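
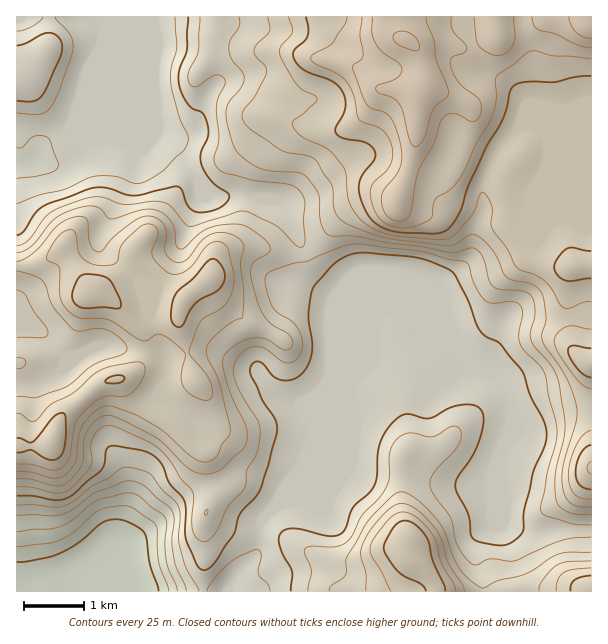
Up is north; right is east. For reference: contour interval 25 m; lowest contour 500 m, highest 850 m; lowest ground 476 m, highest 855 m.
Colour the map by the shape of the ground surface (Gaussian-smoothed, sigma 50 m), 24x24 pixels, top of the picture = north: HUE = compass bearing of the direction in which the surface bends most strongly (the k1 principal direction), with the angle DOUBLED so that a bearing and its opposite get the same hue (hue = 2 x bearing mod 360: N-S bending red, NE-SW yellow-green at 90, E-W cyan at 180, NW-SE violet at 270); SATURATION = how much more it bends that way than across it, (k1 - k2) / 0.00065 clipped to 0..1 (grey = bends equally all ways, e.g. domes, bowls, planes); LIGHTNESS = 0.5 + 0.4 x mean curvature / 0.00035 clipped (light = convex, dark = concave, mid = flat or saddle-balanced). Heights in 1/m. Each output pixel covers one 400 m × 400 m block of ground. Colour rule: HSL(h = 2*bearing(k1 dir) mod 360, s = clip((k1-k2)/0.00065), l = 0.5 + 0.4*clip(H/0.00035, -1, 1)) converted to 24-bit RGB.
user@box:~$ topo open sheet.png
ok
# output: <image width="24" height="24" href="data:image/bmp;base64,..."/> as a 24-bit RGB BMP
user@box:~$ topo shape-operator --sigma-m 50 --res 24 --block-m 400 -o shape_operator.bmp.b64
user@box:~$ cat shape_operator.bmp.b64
<image width="24" height="24" href="data:image/bmp;base64,Qk32BgAAAAAAADYAAAAoAAAAGAAAABgAAAABABgAAAAAAMAGAAATCwAAEwsAAAAAAAAAAAAAbZNZbpFic4N9foGAe3SBUR5okXM9//tsGXgnSp2IXlmLUpF0h7lphlSsmkV/qUg7jb01t/++Mxz5ORPabpvcbkbjiJ/i0+X1jZdTgZo+MoUyYYJrbWN9LRmFu3yt7euYzGWxK4p+bkSMdrC2heblSSn122DqlqTLuumxk+9vHhBKUaa6gkybS4hqUclEdY81m2tzspRvXKtPM2RLXklBHVNGKDWo/ujNXb1vTXmrK4S7dNSNgpE6FRQnWMGu2q7T1/TY6EjRXCJxSGo1XF45r3knYGMNW1UChGRE2aApZ8wlN0ZPOHBzkVGUDlA23P+d3niLRXhFMYRjjI5SgGtgNn2LIKJ1r9dl/809iB9FnlWVcFOHSFiBsmPF+C7b2WRffUh7zuCZf9O3LnHKK0qeM3qqenfKeN8Jq84ex4arQWiOaoKBf4B/YoR4OWBYws4ZwIUcmXdAaW1MZG1+X2GEOlyBpiPS9NfZbID25PPYe+nvKgvkfTS1SyposbEzs+nOe33VZ7BGSX6TWnOEfn+Afn+APUV/zINywqSIuXCka6BoR4KFZ32INWOJKD6X8/LYJzXo/NvP0TEmFREicSU2MGzLmfnPXaWLx4Nrnr3IVUiuVmeWdnaCf3+ATmyFOsR+0J6QpVLO06a6T1qYYXqDRUVpH1tWxf9hLkC16oN4/6XRMBN4S967Z+HYqVZViz0pcfpzWHWmmEKZf0+Df32Af3+AZ3CDX5daiZ5GQnNRw35rtWmoZVCKcD5/RKCbvuJEco8oG3Mm8ijR+sz/rNvwK5OPdSef1PfXedqgVCplkjJilZ9CUY5xfn+AbYOLeo56k31wZ4VqZolYl2dcgEeEXFiNizlr/aYVn5fIT2CdGHQ0LNAR/zd/8C2XJGCExP9qqhAWMiYfZCAvvfNtJoige3uAd4B9fIVxhpB/h3uNgW55f1Vef0xqai1CdS6jzv3wl3NCjTFcxoQpPD4VgnoKueI2zLAqp9Awl0l82C/hYO3/1fbrLBiSe3qAfn+AdI2Fho1zgXJ0h1SEqIBqLUG0gW/ipvviXsYzhVV/jSd13pp1QnnDjfrMNyuc8JKYoURqaaVXVuioNLSzwUonUTV8e3yAf3+Ad4h1gnd5fn6AbkSFyKRWIldDXXQ+49tEg4ZTWzw6OYm5wdvdtcfhaEmzX1eCNcvb+Yncp9SWRNCaUSxhqH9XjmRHWoF6f4B/f4B/gH9/f2B5dj19y3+AtjdfGlgy2uRIen9DqIP/O9e6P/RTqinF3hRgW9B4AKLF60q79erWgSBkejVdRqqswXpvMWkwanAyc2YhX0gUUjALEIgXi2JV04ezeKvpjaPapp7oOhJf+8Hcw+R/DiJL2pTi+MmfAV5dDLbO+NPZrGDqiJPZWC+y3T6E0zR7exAsmTsAaK4ERv5/CP/MK3iWddaBa4x0S6JhgpVNGmR2YNiQ/M/kEkLkFsfK9eDWzx7zBXFfvnMjz2tek0hwdi2IsGCv2GHSmzD/2db1xe7/sLLuUlPUFn+8o619fYCAdYdrg3VrRqiTJ5U0oKA33Xd3MIRtnGYr6jpDXCROX2ANmYIIZE4YTEssVn1IiVWoZJXU4PHS2FxfakeY0LljGSluna92coCBf4B/f4B/folCd3g/RYAooJcuknBHRWU/toNTqAyrxp2hoWKupIC7SJ2yVZeTR6FsMMNSkzpD/6VwMl526aqXDE1xsoZ/YpCEfn+Af4B/gJdnaotsbo9yc4hijXFbT3ptkmtbN1yZzlZ+rIZ7mHSJrl6bTX2pe7BeU3VCKTBB/+m2Ko6b0XRPH6yDOJmArnSed3aBf4B/k4c2NLM/a4GDgIB/gIB/d3iAhS9/MZhAtVFtwZuXfYGzd6y7X4O+uVvYx1aILnKD8PivlzSQj1g32tKQHnaDh35ogH+Af4B/m8i2XrqHQG+Df4B/f4B/b2mCjhqcfu43Hs20tHuSqnZ/lXhqcGlFNSAs4qmDWKDRzdp53FvaYtz11Y+zTDSMcHBIiI9Tb31bwJetwplzKFx1fn+Af4B/V1eEHi/O9dTSHWRrY4swkYNDtB0twSo6K83mbuyhnjk8uZZEqeuVYCBEllovojNAXXeYlIhseGZfqmHO7dXWJTC1Y3iFf4B/bnSBHk1k3ZFMY1LEfYvDWmTNjK7ol4vpTVW+oChYu2hZfOuLyCdYbEixzjm+gtmHRz1+l1hrrUY3Umwj+9Mlkyd5dGeGf3+AbmeDNDuHrKVus8FvTHJZgGlHeXAzrcBGSVB9uUi5gN1wys9PlURWWkl7Xk++3rlVjzPEWk/GtbDc"/>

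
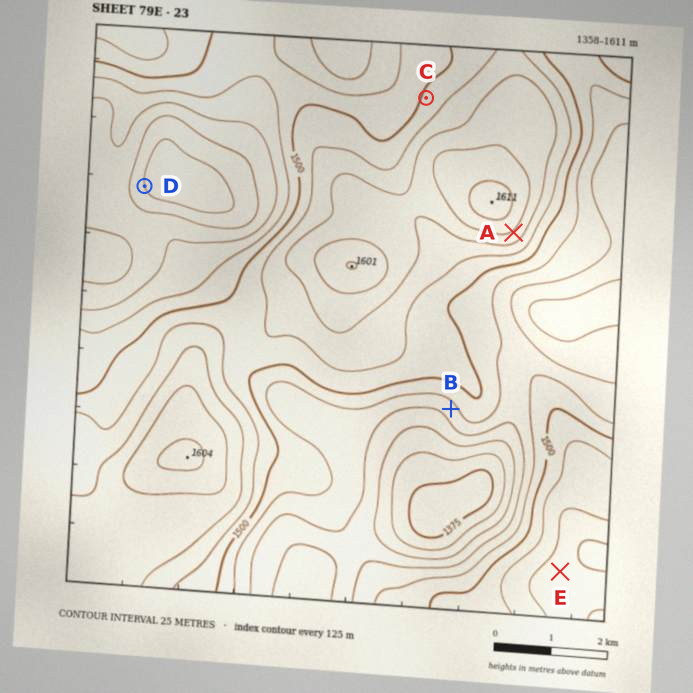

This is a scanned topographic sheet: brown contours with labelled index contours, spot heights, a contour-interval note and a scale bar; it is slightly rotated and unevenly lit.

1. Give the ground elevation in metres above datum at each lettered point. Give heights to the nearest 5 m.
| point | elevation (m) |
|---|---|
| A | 1570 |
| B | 1465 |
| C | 1505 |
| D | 1400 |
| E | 1565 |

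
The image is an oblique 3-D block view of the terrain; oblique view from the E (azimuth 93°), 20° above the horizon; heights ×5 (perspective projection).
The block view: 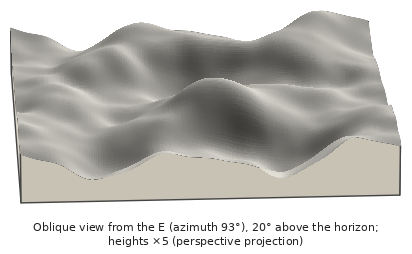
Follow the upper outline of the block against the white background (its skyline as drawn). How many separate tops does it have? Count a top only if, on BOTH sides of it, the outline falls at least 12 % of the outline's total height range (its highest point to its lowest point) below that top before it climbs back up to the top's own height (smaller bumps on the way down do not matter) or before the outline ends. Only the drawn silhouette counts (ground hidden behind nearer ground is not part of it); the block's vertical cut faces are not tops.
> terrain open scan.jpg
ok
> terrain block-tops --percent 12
2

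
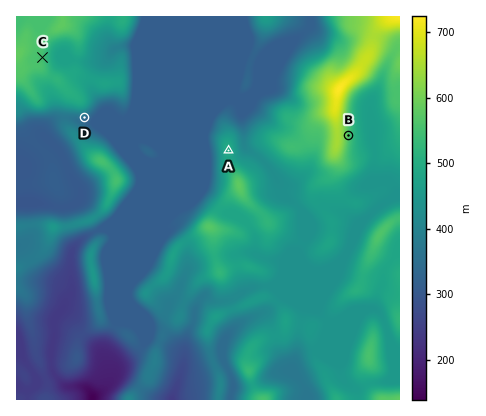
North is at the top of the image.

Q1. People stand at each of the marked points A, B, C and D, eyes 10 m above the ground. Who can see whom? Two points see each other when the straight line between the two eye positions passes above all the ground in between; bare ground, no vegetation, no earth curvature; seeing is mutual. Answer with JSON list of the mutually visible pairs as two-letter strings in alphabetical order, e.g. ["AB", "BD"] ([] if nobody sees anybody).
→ ["AC", "AD"]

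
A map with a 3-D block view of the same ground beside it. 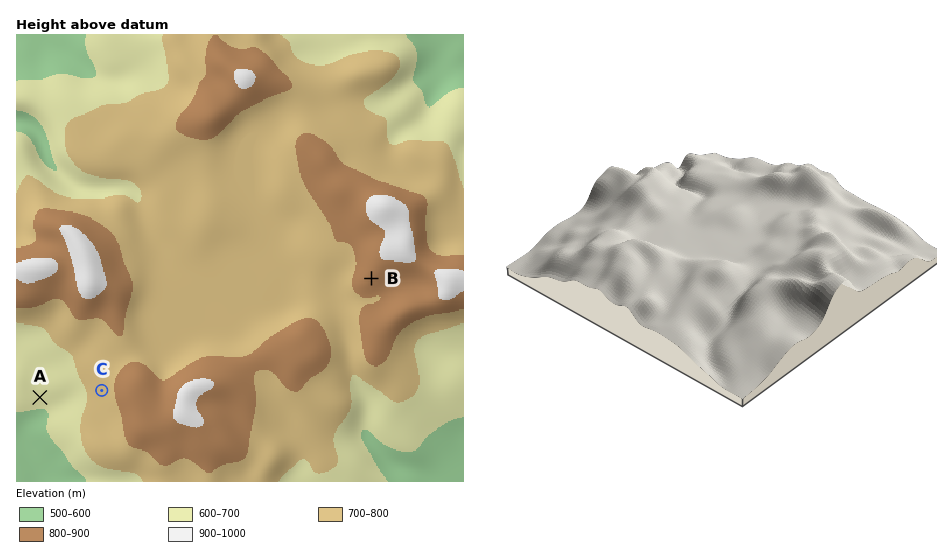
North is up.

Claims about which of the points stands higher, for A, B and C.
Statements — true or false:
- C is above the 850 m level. false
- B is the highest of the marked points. true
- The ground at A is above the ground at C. false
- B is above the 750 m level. true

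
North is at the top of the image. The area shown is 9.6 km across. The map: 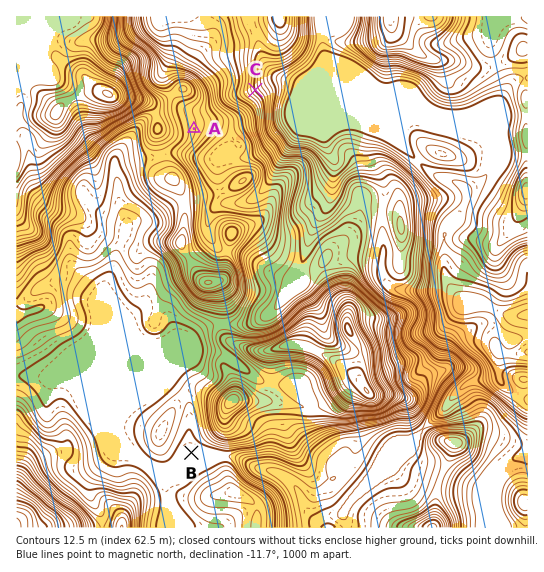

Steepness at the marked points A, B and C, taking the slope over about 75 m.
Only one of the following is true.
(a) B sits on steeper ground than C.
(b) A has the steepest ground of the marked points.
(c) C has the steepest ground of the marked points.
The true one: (c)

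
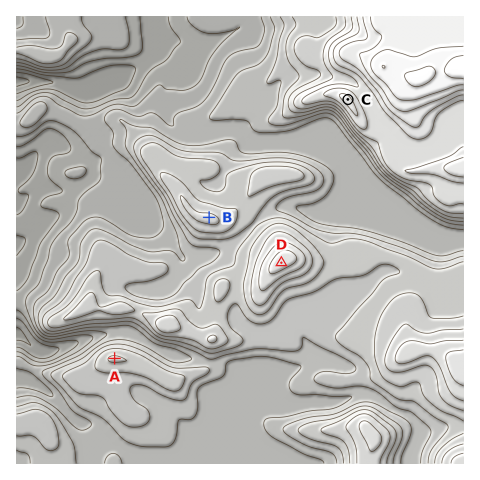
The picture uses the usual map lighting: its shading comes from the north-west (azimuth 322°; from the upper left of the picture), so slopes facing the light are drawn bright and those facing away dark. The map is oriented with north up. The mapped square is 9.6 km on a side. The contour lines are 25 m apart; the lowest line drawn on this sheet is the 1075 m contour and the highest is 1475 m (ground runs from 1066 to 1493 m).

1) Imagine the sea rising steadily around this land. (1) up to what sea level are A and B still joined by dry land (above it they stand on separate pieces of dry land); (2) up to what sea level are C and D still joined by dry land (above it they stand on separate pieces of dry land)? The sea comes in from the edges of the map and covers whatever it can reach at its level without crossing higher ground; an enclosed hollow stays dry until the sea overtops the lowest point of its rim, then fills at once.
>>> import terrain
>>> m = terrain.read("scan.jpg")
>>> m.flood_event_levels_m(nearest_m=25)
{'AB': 1250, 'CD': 1225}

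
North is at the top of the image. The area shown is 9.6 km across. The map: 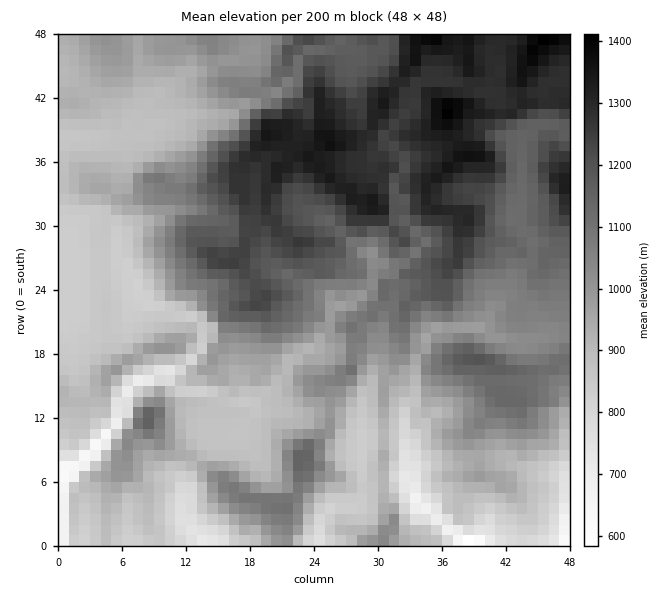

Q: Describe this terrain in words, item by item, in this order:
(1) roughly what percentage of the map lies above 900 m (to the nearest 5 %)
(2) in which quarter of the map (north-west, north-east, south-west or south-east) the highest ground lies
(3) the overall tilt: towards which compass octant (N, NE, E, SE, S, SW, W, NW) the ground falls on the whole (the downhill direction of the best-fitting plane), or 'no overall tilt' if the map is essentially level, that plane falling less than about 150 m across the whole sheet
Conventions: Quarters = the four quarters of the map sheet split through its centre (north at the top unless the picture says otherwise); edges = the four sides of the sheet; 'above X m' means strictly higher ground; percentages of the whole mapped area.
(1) Roughly 75 % of the ground is higher than 900 m.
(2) The highest ground is in the north-east quarter.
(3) Overall the map slopes down towards the south-west.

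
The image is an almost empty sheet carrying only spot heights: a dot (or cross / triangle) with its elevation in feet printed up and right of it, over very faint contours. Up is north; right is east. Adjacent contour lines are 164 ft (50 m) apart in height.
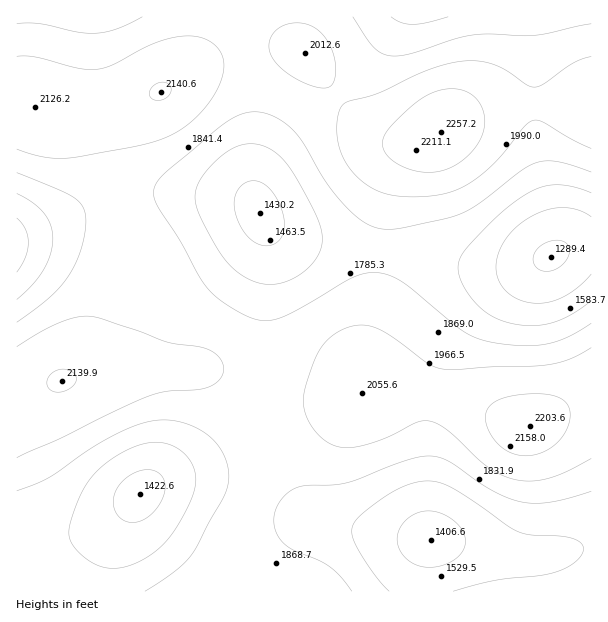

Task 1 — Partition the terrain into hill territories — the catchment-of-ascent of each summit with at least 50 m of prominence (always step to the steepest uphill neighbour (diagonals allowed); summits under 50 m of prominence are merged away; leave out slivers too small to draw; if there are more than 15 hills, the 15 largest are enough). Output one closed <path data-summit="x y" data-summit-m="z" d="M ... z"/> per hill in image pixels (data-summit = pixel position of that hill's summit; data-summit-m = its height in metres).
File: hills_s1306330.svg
<path data-summit="441 132" data-summit-m="688" d="M204 482l-45 2-15 6-24 24-24 15-25 7-54 8-1 47 576 0-1-44-48 9-24 0-63-14-63-6-85-16-66-28z"/><path data-summit="530 426" data-summit-m="672" d="M264 222l4 20 0 34-3 21-1 60-6 32-8 21-8 13-20 21-19 13-44 23-9 7 17-5 48 2 39 12 37 18 23 8 79 14 72 8 54 12 24 0 49-10-1-300-21 1-28 13-20 5-45 1-49-12-81-7-50-7-21-8z"/><path data-summit="62 381" data-summit-m="652" d="M176 193l-41 0-24 5-55 24-40 14 1 308 61-9 27-11 15-10 26-26 57-31 19-13 20-21 8-13 12-41 3-72 3-21 0-34-8-29-6-8-15-6z"/><path data-summit="161 92" data-summit-m="652" d="M239 16l-222 0-1 218 4 1 21-7 57-26 37-9 41 0 55 5 14 2 12 8-5-29 2-74z"/>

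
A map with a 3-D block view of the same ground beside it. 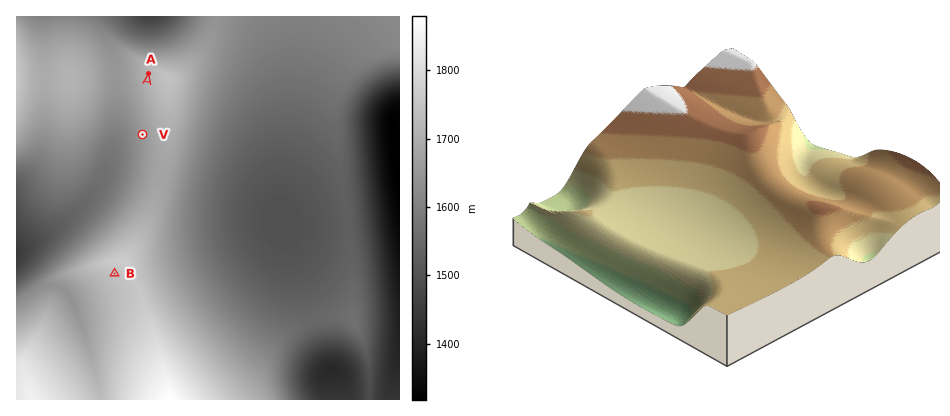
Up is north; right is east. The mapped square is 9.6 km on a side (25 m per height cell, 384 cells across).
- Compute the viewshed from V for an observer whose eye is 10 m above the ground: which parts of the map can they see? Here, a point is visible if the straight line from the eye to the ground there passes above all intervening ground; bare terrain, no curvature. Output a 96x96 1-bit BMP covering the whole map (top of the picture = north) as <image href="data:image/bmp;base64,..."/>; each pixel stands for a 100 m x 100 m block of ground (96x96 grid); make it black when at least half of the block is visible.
<image width="96" height="96" href="data:image/bmp;base64,Qk2+BAAAAAAAAD4AAAAoAAAAYAAAAGAAAAABAAEAAAAAAIAEAAATCwAAEwsAAAIAAAAAAAAA////AAAAAAAPAAAB///4AAAAAAAPAAAD///wAAAAAAAfAAAD///gAAAAAAAfAAAB///gAAAAAAAfAAAB///AAAAAAAA/AAAB///AAAAAAAA/AAAB//+AAAAAAAA/AAAB//8AAAAAAAA/AAAB//8AAAAAAAD/AAAB//4AAAAAAAD/AAAB//wAAAAAAAD/AAAB//wAAAAAAAD/AAAB//gAAAAAAAD/AAAB//AAAAAAAAD/AAAB/+AAAAAAAAD/AAAA/+AAAAAAAAD/AAAA/8AAAAAAAAD/AAAA/4AAAAAAAAD/gAAA/wAAAAAAAAD/gAAA/gAAAAAAAAD/gAAA/gAAAAAAAAD/gAAA/AAAAAAAAAD/gAAA+AAAAAAAAAD/gAAA8AAAAAAAAAD/AAAAwAAAAAAAAAD/AAAAgAAAAAAAAAD+AAAAAAAAAAAAAAD+AAAAAAAAAAAAAAD8AAAAAAAAAAAAAAD+AAAAAAAAAAAAAAD/gAAAAAAAAAAAAAD/8AAAAAAAAAAAAAD//gAAAAAAAAAAAAD//8AAAAAAAAAAAAB///wAAAAAAAAAAAA////4AAAAAAAAAAAP///8AAAAAAAAAAAH///+AAAAAAAAAAAD///+AAAAAAAAAAAB////AAAAAAAAAAAA////AAAAAAAAAAAAf///gAAAAAAAAAAAP///gAAAAAAAAAAAP///wAAAAAAAAAAAH///wAAAAAAAAAAAD///wAAAAAAAAAAAD///wAAAAAAAAAAAD///4AAAAAAAAAAAD///4AAAAAAAAAAAD///4AAAAAAAAAAAD///4AAAAAAAAAAAD///4AAAAAAAAAAAD///8AAAAAAAAAAAD///8AAAAAAAAAAAD///8AAAAAAAAAAAD///8AAAAAAAAAAAD///8AAAAAAAAAAAD///8AAAAAAAAAAAD///8AAAAAAAAAAAD///8AAAAAAAAAAAD///8AAAAAAAAACAD///8AAAAAAAAADAD///8AAAAAAAAADgD///8AAAAAAAAADgD///8AAAAAAAAADgD///8AAAAAAAAADwD///8AAAAAAAAADwD///8AAAAAAAAADwB///8AAAAAAAAADwB///8AAAAAAAAADwB///8AAAAAAAAADwB///8AAAAAAAAADwB///8AAAAAAAAADwB///8AAAAAAAAADwB///8AAAAAAAAADwA///8AAAAAAAAADgA///4AAAAAAAAADgA///4AAAAAAAAADgA///4AAAAAAAAADgAf/wAAAAAAAAAADAAf/gAAAAAAAAAADAAP/AAAAAAAAAAADAAP+AAAAAAAAAAACAAH8AAAAAAAAAAACAAD4AAAAAAAAAAACAABwAAAAAAAAAAAAAAAAAAAAAAAAAAAAAAAAAAAAAAAAAAAAAAAAAAAAAAAAAAAAAAAAAAAAAAAAAAAAAAAAAAAAAAAAAAAAAAAAAAAAAAAAAAAAAAAAAAAAAAAAAAAAAAAAAAAAAAAAAAAAAAAAAAAAAAAAAAAAAAAAAAAAAAAAAAAA="/>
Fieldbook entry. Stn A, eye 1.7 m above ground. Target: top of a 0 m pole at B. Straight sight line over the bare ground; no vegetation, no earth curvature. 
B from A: no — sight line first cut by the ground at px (119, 250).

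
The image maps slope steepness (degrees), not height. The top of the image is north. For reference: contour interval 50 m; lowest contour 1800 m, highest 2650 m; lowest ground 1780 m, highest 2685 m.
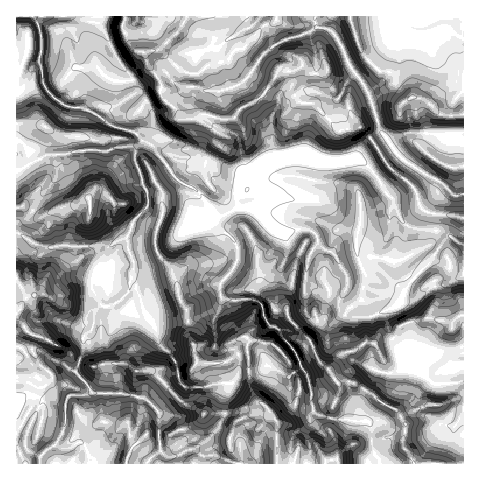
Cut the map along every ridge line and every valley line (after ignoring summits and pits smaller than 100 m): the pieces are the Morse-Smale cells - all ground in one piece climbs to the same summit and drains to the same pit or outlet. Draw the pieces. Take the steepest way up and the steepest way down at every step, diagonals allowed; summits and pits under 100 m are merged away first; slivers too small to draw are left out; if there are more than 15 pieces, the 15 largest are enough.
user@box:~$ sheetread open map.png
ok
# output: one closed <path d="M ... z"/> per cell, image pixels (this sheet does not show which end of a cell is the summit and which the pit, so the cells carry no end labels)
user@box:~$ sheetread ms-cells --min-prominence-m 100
<path d="M75 16l-59 1 0 154 31-16 37-5 24 1 10-4 19-1 4-4-6 11 0 8 13 33 0 12-14 15-6 15-18 10-6 11-2 10-8 23 7 16-6 6-3 17-8 8 0 13-8 20 16 22-7 3-15 0-3 3-4 35-7 12-16 11 0 7 339 1-7-19 0-17-5-7-31-1-15-4-7-5-6-35-7-9-4-12-17-25 10-1 16-19 2 5 5 4 7-2 3-4 0-19-18-15 4-22 9-13 18 12 11 21 0 9-8 14 0 8 4 6 8 3 23-1 19-8 9-8 15-2 16-11 13-3 15-7 3-3 0-29-20-13-25-2-12-4-6-6-8-21-7-6-12-20-11-11-9-4-27 4-27-10-7 0-27 6-3 8-21 13-5 9-22-6-15 11-10-7-9-3-9-9-18-28-10-5 7-7 3-11-1-11-10-15-5-4-4 1-2-16-14-18-16-32-4-5z"/><path d="M276 16l-200 1 22 6 4 5 16 32 14 18 2 16 7 1 12 17 1 11-3 11-7 7 10 5 18 28 9 9 9 3 10 7 15-11 22 6 5-9 21-13 3-8 27-6 7 0 27 10 27-4 9 4 11 11 12 20 7 6 8 21 6 6 12 4 21 1 23 14 1-27-9-2-21-2-11-4-5-7-3-14-27-23-20-32-9-8-8-11-4-13-7-4-10-11-4-7 0-7-15-1-8-6-4-8-16-6-7-6-3-10z"/><path d="M319 244l-10 13-4 22 18 15 0 19-3 4-7 2-5-4-2-5-16 19-10 1 17 25 4 12 7 9 6 35 7 5 15 4 31 1 5 7 1 21 8 15 82 0 1-51-9 13-14-2-15-10-8-16 3-6 10-10-9-10-4-10-7 2-8-8-13-21-5-24-15 6-19 0-11-6-1-11 7-10 1-13-11-21z"/><path d="M18 233l-2 1 0 229 24 1 0-8 16-11 7-12 4-35 3-3 15 0 7-3-16-22 8-20 0-13 8-8 3-17 6-6-7-16 14-42-6-3-57 2-13-5z"/><path d="M139 144l-21 3-10 4-24-1-37 5-30 16-1 61 16 10 13 5 36 0 18-2 10 2 10-7 6-1 9-18 14-15 0-12-13-33 0-8z"/><path d="M463 16l-112 1 8 30 6 9 14 15 11 1 5 10 19 17 2 14 10 14 0 10-4 6 0 5 17 14 14 6 11-2z"/><path d="M315 16l-38 0-4 10 0 10 3 10 7 6 16 6 4 8 8 6 15 1 0 7 4 7 10 11 7 4 4 13 8 11 9 8 20 32 27 23 3 14 5 7 11 4 29 4 0-24-10 0-13-12-33-19-14-15-14-21-12-37-16-22-12-27-11-12-11-2z"/><path d="M463 275l-17 9-18 5-11 9-15 2-5 5-11 7 2 17 15 27 8 8 7-2 4 10 10 10 7 3 25-4z"/><path d="M350 16l-34 0-1 5 3 7 10 1 11 12 12 27 11 14 8 13 11 37 15 21 11 10 33 19 13 12 10 0 1-27-16-1-16-9-10-9 0-5 4-6 0-10-10-14-2-14-19-17-5-10-11-1-14-15-6-9z"/><path d="M178 374l-9 0-7 4-18 19 16 16 1 39 8 5 9-1 9-6 12-4 15-13 11-17 0-14 5-14-1-4-13 0-9 3-22 0-4-4z"/><path d="M463 381l-24 4-8-3-10 10-3 6 8 16 15 10 14 2 9-14z"/>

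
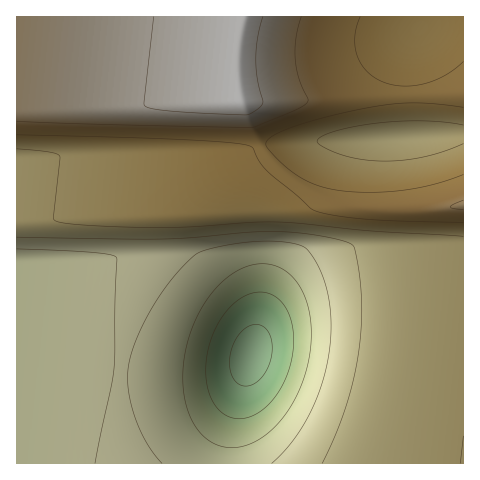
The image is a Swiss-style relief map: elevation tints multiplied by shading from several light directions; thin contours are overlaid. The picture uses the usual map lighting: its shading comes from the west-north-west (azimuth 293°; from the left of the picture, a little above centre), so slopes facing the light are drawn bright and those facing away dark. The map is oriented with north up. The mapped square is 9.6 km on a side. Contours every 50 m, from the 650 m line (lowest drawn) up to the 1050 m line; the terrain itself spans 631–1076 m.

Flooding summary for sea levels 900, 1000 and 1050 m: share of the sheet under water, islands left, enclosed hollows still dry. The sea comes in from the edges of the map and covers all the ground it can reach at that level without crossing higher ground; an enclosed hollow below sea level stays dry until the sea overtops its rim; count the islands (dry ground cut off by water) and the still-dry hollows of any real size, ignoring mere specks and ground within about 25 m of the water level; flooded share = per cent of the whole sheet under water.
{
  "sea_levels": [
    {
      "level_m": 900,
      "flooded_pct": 57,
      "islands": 0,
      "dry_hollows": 0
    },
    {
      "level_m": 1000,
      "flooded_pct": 85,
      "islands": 0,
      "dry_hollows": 0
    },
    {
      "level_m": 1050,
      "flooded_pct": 95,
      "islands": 0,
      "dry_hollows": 0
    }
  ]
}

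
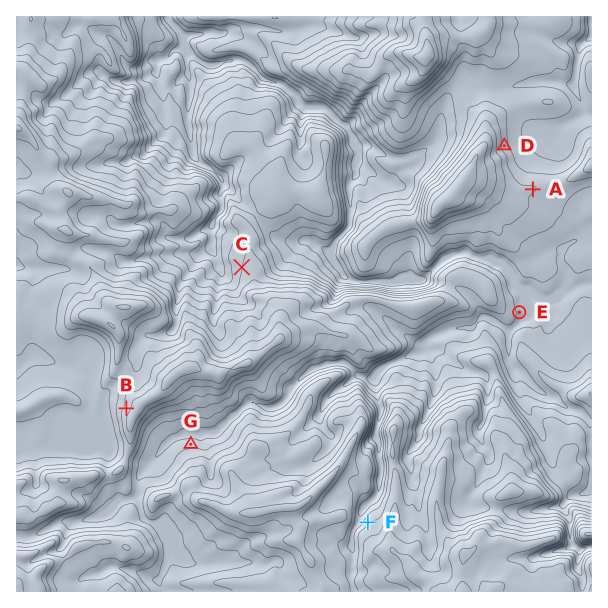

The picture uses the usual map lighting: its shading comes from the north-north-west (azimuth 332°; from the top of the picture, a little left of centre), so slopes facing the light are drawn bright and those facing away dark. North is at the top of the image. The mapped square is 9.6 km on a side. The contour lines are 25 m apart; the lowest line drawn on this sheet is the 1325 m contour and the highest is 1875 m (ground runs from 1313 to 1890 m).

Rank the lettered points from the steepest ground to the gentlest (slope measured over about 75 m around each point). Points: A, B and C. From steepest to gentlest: B C A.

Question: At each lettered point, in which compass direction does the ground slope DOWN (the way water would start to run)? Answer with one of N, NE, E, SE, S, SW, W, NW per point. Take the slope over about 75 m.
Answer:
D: E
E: E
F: NW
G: N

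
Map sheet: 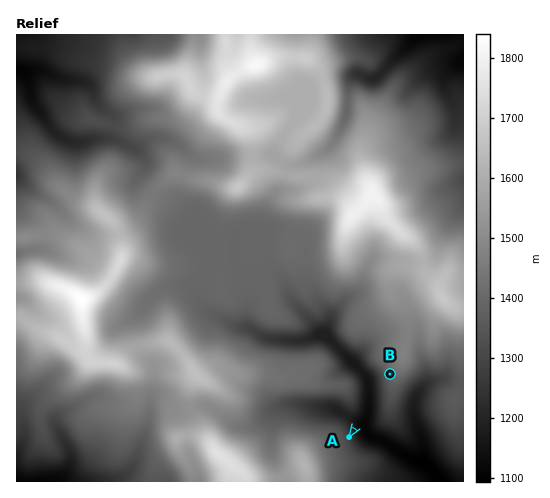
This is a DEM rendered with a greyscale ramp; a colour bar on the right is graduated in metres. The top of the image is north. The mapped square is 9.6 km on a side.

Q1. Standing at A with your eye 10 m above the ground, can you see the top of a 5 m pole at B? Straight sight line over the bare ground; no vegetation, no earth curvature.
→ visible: true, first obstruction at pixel None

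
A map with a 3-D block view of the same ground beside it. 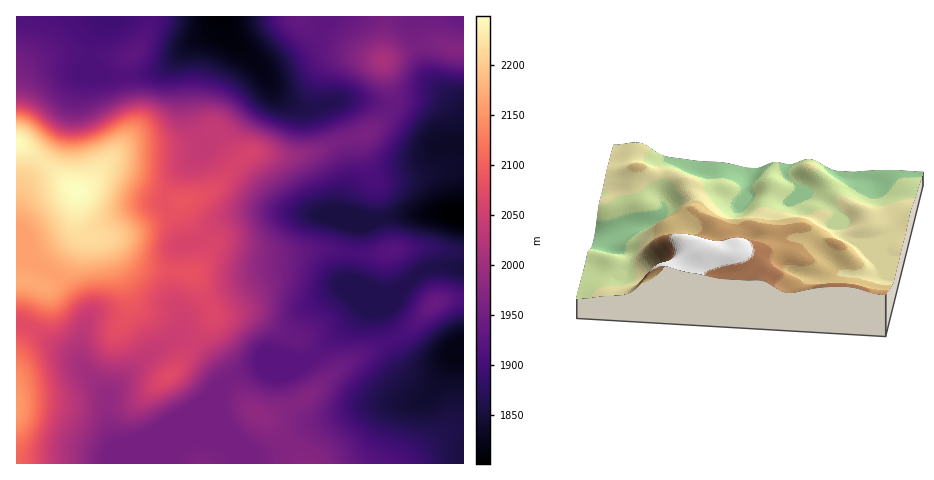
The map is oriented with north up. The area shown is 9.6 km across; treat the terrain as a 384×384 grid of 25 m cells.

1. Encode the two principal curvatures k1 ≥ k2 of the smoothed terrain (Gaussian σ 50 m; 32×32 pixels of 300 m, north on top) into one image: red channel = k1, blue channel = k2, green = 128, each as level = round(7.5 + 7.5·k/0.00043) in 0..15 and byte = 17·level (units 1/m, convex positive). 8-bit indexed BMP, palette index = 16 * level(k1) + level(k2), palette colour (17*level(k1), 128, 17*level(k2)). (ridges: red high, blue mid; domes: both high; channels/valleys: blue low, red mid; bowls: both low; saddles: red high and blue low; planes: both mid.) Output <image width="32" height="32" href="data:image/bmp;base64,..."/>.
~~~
<image width="32" height="32" href="data:image/bmp;base64,Qk02CAAAAAAAADYEAAAoAAAAIAAAACAAAAABAAgAAAAAAAAEAAATCwAAEwsAAAABAAAAAAAAAIAAABGAAAAigAAAM4AAAESAAABVgAAAZoAAAHeAAACIgAAAmYAAAKqAAAC7gAAAzIAAAN2AAADugAAA/4AAAACAEQARgBEAIoARADOAEQBEgBEAVYARAGaAEQB3gBEAiIARAJmAEQCqgBEAu4ARAMyAEQDdgBEA7oARAP+AEQAAgCIAEYAiACKAIgAzgCIARIAiAFWAIgBmgCIAd4AiAIiAIgCZgCIAqoAiALuAIgDMgCIA3YAiAO6AIgD/gCIAAIAzABGAMwAigDMAM4AzAESAMwBVgDMAZoAzAHeAMwCIgDMAmYAzAKqAMwC7gDMAzIAzAN2AMwDugDMA/4AzAACARAARgEQAIoBEADOARABEgEQAVYBEAGaARAB3gEQAiIBEAJmARACqgEQAu4BEAMyARADdgEQA7oBEAP+ARAAAgFUAEYBVACKAVQAzgFUARIBVAFWAVQBmgFUAd4BVAIiAVQCZgFUAqoBVALuAVQDMgFUA3YBVAO6AVQD/gFUAAIBmABGAZgAigGYAM4BmAESAZgBVgGYAZoBmAHeAZgCIgGYAmYBmAKqAZgC7gGYAzIBmAN2AZgDugGYA/4BmAACAdwARgHcAIoB3ADOAdwBEgHcAVYB3AGaAdwB3gHcAiIB3AJmAdwCqgHcAu4B3AMyAdwDdgHcA7oB3AP+AdwAAgIgAEYCIACKAiAAzgIgARICIAFWAiABmgIgAd4CIAIiAiACZgIgAqoCIALuAiADMgIgA3YCIAO6AiAD/gIgAAICZABGAmQAigJkAM4CZAESAmQBVgJkAZoCZAHeAmQCIgJkAmYCZAKqAmQC7gJkAzICZAN2AmQDugJkA/4CZAACAqgARgKoAIoCqADOAqgBEgKoAVYCqAGaAqgB3gKoAiICqAJmAqgCqgKoAu4CqAMyAqgDdgKoA7oCqAP+AqgAAgLsAEYC7ACKAuwAzgLsARIC7AFWAuwBmgLsAd4C7AIiAuwCZgLsAqoC7ALuAuwDMgLsA3YC7AO6AuwD/gLsAAIDMABGAzAAigMwAM4DMAESAzABVgMwAZoDMAHeAzACIgMwAmYDMAKqAzAC7gMwAzIDMAN2AzADugMwA/4DMAACA3QARgN0AIoDdADOA3QBEgN0AVYDdAGaA3QB3gN0AiIDdAJmA3QCqgN0Au4DdAMyA3QDdgN0A7oDdAP+A3QAAgO4AEYDuACKA7gAzgO4ARIDuAFWA7gBmgO4Ad4DuAIiA7gCZgO4AqoDuALuA7gDMgO4A3YDuAO6A7gD/gO4AAID/ABGA/wAigP8AM4D/AESA/wBVgP8AZoD/AHeA/wCIgP8AmYD/AKqA/wC7gP8AzID/AN2A/wDugP8A/4D/AMWVZXaGZXR3d3eHhpiYl4Z3doaHl5iZmJaWqKiYl3Z21ZVkdoZ2ZHWFh4eHhoaGh4SGlpeXmJiYl5aHh5eWhofol3R2h4aElZOAhXeHh4eEl6inhoaVloeHhneHh5eXiOqolJaYlqPG56WAcId3hpW5yaiXlpWUdHV1dXZ2dpeY6aiVlpiFc5Xn97aBgISGpsm3tsbYyJZkZHV1dXV1h5jYqJWFhoRkY5b5+uqkgHSltoVzlcf414Z1dXaHh4WGmNmohXVzk5WEkqbp+uhzcaKkYXRycbb356eGdYaWloaH2KeEZGKUuKeTkpXH9sWFo4Nid4WEkqbY6MeWhZSDZHXHo5N1gpXKqYZ0g4W21rinZFCCt7iVg4W319bXtoNhdJKgs6WBlMrIl4eWhYa32cmmpMO1qKiGhIWGtvb3tmNRUJLltGBhlbeop5eGdpi6yejYpYOFmKiXdHNylPb4t4NzyPvIUkCBtKaGdnV2treYqLiWZXSEhoR1d3Zwt/v78/X42vbElKW2pnZldpfGpoZ2lqaXh4RjdXeEg4Gg2erVp5aFtManp6eWprXGybmXhXV2h5eXhWNhcYW3k4CQoHCGhYSVp5iYp6Wkk5Wot7aWdXaHl6emtcbW2Mq4lYKDlXeElqm5yMnLuZVRU3SWyKmmpbfH1/f39/X3+vr39/f2dXSHuKeWuNrq15J1hZW4uqelpqaVlqWBYIK2t6WmpoRkdoentpSjtZakopaYhZS1hXNyYWBgcXV1gLCQcHBwcYSWmKi5qKWSYVJ0qLmnppSDcnJiY2NycpOntoR0dGSElYaYubm5uJZ1g6O2t9fot4aGhnd2doWVp8vKt6aXlodldbfIqLfHuKilk3NlhsfmtoaHl4eGhnSVtqiXpqanp4XF9ebW1+jZqYZ0ZGR1hsfnyMfn6LeWhpa0lHR1hoeX+Pbz8vT2+PrJhpSVhnaGl+n79/X29/a2uLiWdGNldof++LJgYqT3+fi4tKOll6fl9vnXk4O19/f4+riGc2R2hv3GUBAwUIT5+/rEorbZ+/jEY3BwYGCDpsf45seFc4aH8LBwUmNwkLP5+NOzt9jqx3NAYIGTgnBggbLE2LeklYegoXRldXRxkLChgoWWpaS0g2FihLWlY0BgoMLEl4V0dJSVdWV0dHORoIBhdJaVlZWTcmKFt7ellZa497RTUXGSmJeGdnaHhqe3pIBxlaaFhINyY3WnqMbW5/v/2JKCptqYl5eXl5amuNnZhWBzlYR0g3J0lranprfGyevV0+X4+YaGh4eHdnZ2p+e2dHJ1doWDlJfIx5aVloaVtYSFp7iXdoaGh4d3dnWGx9nHpJWGlbPX6tu5loZ2dYWldnaGhXQ="/>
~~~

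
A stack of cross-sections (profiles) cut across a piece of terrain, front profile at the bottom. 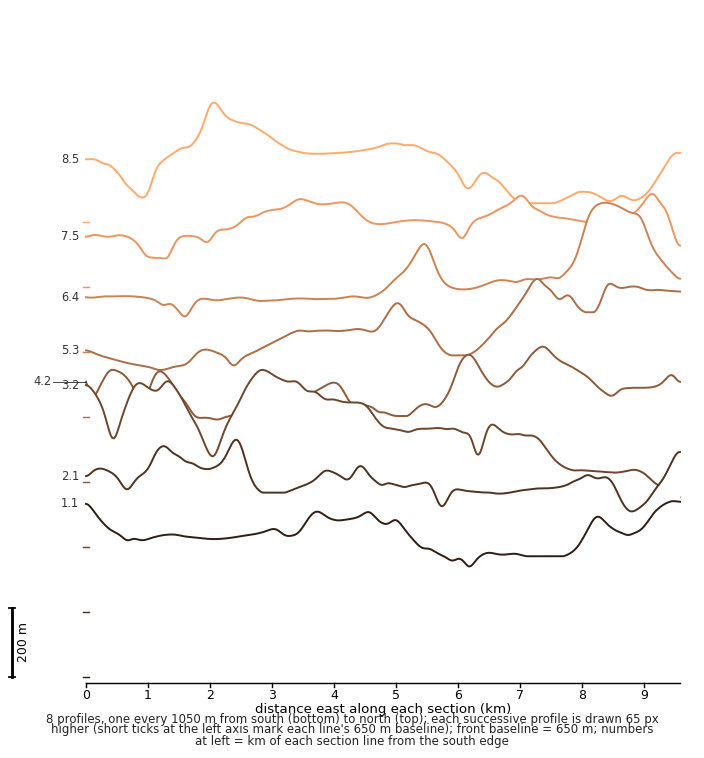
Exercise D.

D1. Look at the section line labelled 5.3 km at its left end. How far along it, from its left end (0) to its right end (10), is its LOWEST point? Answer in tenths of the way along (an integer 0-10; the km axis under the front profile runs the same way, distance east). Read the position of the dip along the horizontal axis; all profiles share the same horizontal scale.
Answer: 1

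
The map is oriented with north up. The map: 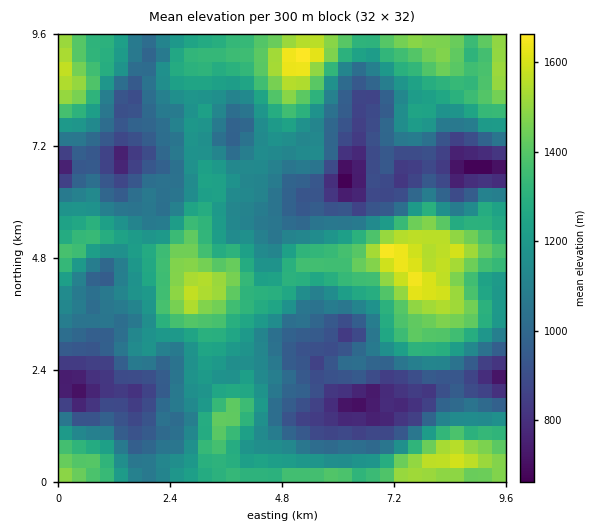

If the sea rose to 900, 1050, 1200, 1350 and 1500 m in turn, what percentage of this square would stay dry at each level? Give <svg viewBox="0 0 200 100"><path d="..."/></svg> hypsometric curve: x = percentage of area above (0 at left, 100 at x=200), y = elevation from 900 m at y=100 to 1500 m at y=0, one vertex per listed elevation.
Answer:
<svg viewBox="0 0 200 100"><path d="M174 100l-41-25-48-25-44-25-27-25"/></svg>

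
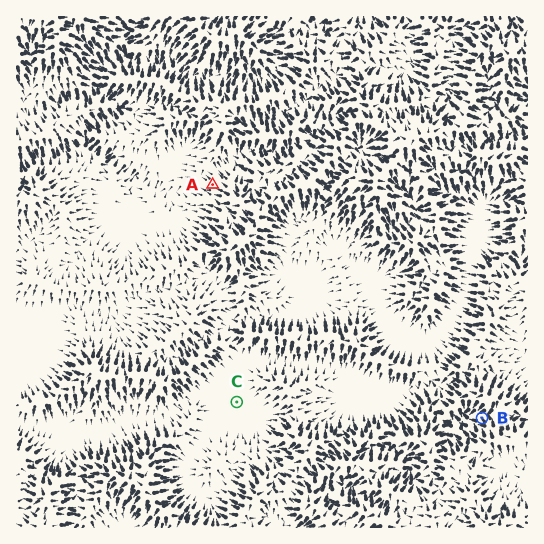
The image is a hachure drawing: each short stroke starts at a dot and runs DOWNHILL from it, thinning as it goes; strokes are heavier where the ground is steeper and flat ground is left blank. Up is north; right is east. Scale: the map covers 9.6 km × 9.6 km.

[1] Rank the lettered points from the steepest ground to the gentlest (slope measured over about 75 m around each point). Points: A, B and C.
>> B A C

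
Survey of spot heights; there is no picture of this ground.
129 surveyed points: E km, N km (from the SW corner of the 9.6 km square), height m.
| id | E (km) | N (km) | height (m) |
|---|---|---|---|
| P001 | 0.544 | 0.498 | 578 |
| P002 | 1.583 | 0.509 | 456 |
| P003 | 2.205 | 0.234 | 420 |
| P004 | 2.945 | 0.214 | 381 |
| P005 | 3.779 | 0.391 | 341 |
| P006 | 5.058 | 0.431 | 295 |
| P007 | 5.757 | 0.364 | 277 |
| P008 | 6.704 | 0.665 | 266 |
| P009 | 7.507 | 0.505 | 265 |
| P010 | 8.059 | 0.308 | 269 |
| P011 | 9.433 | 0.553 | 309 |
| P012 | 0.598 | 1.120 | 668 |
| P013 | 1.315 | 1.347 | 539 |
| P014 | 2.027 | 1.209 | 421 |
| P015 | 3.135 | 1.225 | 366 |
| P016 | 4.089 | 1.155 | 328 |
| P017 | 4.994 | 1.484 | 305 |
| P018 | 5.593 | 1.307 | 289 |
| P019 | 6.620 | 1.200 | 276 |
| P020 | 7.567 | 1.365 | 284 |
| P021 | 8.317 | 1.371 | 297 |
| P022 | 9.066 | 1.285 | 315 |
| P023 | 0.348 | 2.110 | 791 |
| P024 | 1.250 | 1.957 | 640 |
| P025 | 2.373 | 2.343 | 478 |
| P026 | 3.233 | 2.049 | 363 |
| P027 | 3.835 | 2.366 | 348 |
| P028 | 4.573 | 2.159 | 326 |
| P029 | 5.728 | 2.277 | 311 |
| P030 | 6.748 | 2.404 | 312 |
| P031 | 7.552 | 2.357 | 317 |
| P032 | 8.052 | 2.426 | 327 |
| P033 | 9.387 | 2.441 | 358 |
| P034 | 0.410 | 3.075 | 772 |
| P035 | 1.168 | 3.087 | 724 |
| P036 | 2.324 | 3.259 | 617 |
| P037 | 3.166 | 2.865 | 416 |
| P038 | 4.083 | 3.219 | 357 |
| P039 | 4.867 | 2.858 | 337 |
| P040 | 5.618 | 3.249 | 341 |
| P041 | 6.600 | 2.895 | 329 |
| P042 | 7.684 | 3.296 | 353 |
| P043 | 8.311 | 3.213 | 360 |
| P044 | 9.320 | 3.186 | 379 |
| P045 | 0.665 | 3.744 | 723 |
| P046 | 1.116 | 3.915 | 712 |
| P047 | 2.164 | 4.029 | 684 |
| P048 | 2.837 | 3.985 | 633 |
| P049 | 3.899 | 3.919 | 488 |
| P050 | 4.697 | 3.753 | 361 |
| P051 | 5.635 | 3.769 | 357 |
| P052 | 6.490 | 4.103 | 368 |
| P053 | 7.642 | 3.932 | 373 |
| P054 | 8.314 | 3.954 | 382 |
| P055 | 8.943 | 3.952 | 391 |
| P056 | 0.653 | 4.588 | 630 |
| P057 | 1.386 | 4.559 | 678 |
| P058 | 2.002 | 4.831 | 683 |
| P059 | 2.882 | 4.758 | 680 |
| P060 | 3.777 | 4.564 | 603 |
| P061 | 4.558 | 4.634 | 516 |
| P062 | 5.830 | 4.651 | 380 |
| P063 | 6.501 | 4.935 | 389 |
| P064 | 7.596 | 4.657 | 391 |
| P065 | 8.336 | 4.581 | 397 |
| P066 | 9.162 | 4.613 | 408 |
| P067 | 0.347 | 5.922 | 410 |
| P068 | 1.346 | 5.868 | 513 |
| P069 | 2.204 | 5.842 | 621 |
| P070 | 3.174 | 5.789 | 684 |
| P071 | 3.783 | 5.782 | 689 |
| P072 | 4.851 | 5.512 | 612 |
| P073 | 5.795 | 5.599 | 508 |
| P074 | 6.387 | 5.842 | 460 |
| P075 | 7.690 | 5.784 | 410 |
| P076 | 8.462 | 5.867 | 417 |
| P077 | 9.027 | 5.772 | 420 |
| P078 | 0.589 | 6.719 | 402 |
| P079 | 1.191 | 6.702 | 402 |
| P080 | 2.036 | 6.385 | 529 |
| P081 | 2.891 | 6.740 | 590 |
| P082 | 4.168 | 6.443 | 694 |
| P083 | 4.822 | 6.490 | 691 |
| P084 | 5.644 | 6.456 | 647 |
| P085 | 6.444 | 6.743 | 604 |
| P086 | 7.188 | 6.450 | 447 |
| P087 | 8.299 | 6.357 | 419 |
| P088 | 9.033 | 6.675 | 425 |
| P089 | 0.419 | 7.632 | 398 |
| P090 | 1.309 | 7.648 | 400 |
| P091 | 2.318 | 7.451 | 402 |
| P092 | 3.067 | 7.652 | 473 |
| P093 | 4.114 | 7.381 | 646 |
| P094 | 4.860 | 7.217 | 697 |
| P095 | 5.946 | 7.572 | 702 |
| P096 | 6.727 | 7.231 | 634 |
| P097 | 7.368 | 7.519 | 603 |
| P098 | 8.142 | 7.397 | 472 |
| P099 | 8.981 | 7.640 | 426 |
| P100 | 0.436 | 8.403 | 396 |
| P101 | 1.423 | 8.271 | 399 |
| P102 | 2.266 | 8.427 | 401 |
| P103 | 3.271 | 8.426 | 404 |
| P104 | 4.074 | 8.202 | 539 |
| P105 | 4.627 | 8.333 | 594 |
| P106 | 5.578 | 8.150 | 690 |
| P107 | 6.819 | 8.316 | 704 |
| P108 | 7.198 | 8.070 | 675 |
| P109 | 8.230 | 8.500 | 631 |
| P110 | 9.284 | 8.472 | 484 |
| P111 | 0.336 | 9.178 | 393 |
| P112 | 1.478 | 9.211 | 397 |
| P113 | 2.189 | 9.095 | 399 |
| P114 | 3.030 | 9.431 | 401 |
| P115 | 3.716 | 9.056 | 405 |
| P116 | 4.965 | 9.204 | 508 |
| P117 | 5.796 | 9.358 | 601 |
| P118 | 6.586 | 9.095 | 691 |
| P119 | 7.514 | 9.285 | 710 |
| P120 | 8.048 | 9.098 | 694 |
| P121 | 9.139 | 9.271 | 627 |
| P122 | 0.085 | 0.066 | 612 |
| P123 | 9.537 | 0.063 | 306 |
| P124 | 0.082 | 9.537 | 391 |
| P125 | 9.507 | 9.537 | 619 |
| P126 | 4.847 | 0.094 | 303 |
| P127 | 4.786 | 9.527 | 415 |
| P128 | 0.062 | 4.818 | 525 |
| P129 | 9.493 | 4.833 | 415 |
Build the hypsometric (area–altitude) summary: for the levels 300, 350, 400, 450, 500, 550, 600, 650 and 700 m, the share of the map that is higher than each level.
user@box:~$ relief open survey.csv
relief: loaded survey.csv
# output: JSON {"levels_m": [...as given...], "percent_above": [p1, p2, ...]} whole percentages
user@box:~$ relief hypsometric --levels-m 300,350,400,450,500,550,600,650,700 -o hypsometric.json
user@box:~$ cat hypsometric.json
{"levels_m": [300, 350, 400, 450, 500, 550, 600, 650, 700], "percent_above": [92, 80, 62, 43, 39, 34, 28, 21, 6]}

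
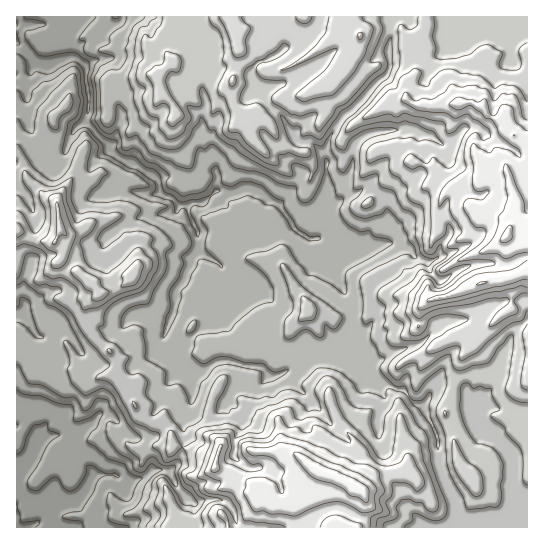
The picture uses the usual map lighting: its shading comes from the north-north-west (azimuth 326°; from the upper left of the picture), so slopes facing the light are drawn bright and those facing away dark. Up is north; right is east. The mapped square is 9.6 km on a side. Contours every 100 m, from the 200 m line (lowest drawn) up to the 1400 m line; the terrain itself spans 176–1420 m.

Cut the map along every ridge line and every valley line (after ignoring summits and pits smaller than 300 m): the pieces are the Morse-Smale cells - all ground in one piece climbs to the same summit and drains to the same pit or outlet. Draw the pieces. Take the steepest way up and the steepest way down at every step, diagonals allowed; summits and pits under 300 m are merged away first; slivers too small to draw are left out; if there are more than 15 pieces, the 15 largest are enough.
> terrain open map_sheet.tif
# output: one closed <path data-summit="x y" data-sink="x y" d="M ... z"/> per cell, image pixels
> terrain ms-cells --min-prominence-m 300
<path data-summit="506 237" data-sink="17 42" d="M169 16l-153 1 0 213 17 10 14 3 7 0 6-13 3 1 2 10-1 13-4 7 30 20 10 13-15 12-2 5 0 10 13 18 21 22 0 16 15 21 7 19 6 4 4 1 18-29 2-12 9-10 25 1 15-11 15 0 10 4 18 2 8 9 8 0 14-8 16-19 34-1 29 29 27 12 6 0 11 14 10 4 13 30 2 24 8 24 14-6 6-5-10-15-5-29-7-15 0-8 6-10 4-22 8-20 15-20 33-26 1-23-3-7-18 1-46 17-15 3-2-3 0-12 19-18 15-8 21-7 22-14 6-11 4-20 0-10-4-8-3-16-3-4-19-1-5 12-19 1-8 4-5-1-9-10-5-8-2-7 15-18 0-8 4-7 6-22-27 3-16-2-9-6-7 2-9 0-37 24-22-12-2-5-6 13-5 4-11 4-8 10-5 10-13-6-10-18-12-10-2 0-6 7-4 9-11-6 3-10-7-10 0-24 5-16 2-16-8 8-24 8-10 0-14-4-12 2-6-14 4-22z"/><path data-summit="506 237" data-sink="17 527" d="M527 16l-358 1-4 32 6 14 12-2 14 4 10 0 24-8 8-8-2 16-5 16 0 24 7 10-3 10 11 6 4-9 6-7 2 0 12 10 8 16 15 8 5-10 8-10 11-4 5-4 6-13 2 5 22 12 37-24 9 0 7-2 9 6 16 2 27-3-6 22-4 7 0 8-15 18 2 7 5 8 9 10 5 1 8-4 19-1 5-12 19 1 3 4 3 16 4 8 0 10-4 20-6 11-22 14-21 7-15 8-19 18 0 12 2 3 15-3 46-17 18-1 3 7-1 23-33 26-15 20-8 20-4 22-6 10 0 8 7 15 5 29 10 15-20 12 9 17-1 25 73-1z"/><path data-summit="325 474" data-sink="17 527" d="M105 413l-4 0-8 10-11 6-12 6-9 0 4 4 4 14 16 11 8 10-6 15-14 12 7 10 0 10-5 7 380-1 1-24-8-16-2-2-17 7-23-23-31 6-13 14-3 0-13-8-28-10-15-12-14-8-10-2-24 3-8-3-10 3-16-5-4 11-3 1-28-11-13-1-2-14-8-9-9 1-5-2-8 12-7 2-23-21z"/><path data-summit="325 474" data-sink="17 42" d="M341 348l-34 1-16 19-14 8-8 0-8-9-18-2-10-4-15 0-15 11-25-1-9 10-2 12-15 22-3 8 5 2 9-1 6 5 3 8 1 10 13 1 28 11 3-1 4-11 16 5 10-3 8 3 28-3 12 4 23 18 28 10 13 8 3 0 13-14 31-6 23 23 16-5 2-4-7-16-3-30-13-30-10-4-11-14-6 0-27-12z"/><path data-summit="506 237" data-sink="17 527" d="M61 229l-7 14-21-3-11-8-6-1 1 297 57 0 6-7 0-10-7-10 14-12 6-15-8-10-16-11-7-18 8 0 12-6 11-6 8-10 10 3 23 21 5-1 9-11-9-8-7-19-15-21 0-16-21-22-13-18 0-10 2-5 15-12-10-13-30-20 4-7 1-13 0-6z"/>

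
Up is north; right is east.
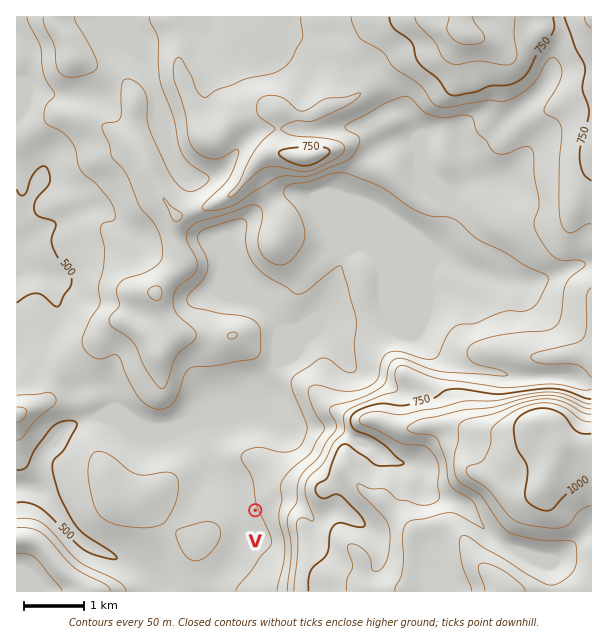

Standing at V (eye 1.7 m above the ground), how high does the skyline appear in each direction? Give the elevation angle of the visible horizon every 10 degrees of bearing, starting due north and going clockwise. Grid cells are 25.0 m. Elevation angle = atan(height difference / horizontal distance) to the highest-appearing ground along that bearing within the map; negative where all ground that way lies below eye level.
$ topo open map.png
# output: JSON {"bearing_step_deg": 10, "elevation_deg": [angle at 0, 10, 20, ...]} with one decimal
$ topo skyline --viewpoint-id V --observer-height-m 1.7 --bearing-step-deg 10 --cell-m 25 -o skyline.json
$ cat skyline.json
{"bearing_step_deg": 10, "elevation_deg": [1.7, 2.2, 3.4, 4.5, 5.4, 6.5, 8.8, 10.9, 10.5, 10.1, 11.7, 11.9, 10.7, 9.7, 8.6, 7.2, 3.4, 1.8, 1.0, 0.3, -0.1, -0.3, -0.1, 0.3, 0.8, 1.6, 1.4, 0.7, 0.7, 0.7, 0.0, -0.1, 1.0, 1.8, 1.2, 1.2]}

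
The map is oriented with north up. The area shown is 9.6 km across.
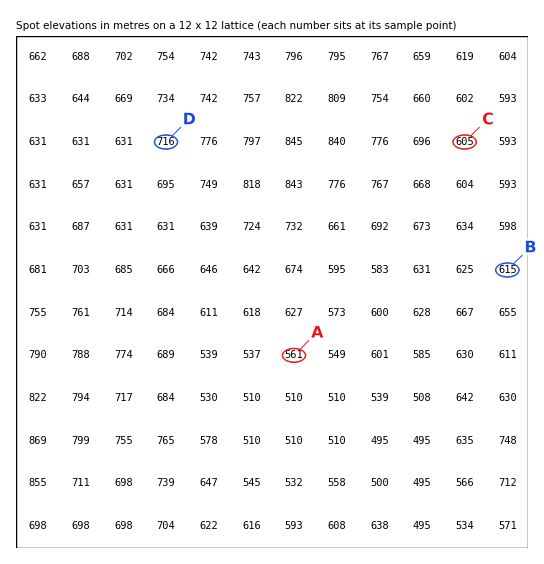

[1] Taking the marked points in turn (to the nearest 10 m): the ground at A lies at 560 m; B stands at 610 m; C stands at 600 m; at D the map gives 720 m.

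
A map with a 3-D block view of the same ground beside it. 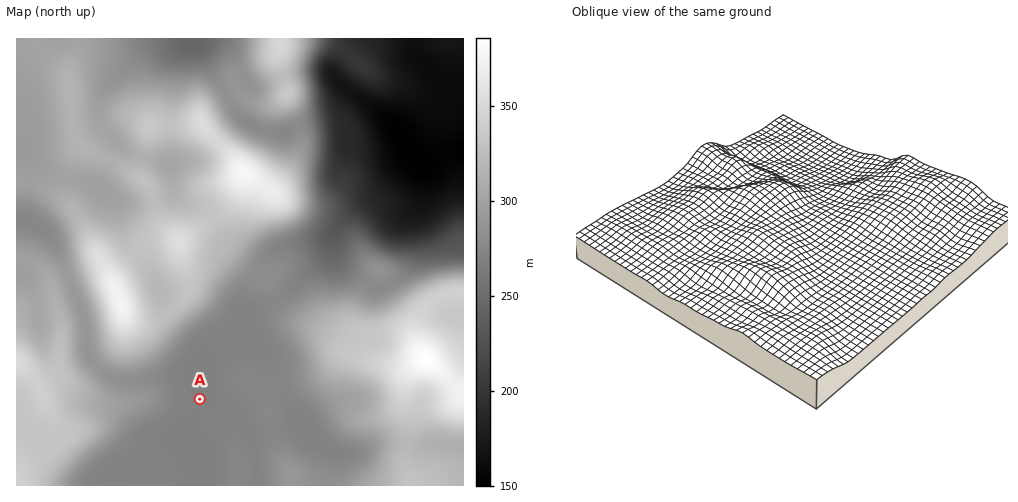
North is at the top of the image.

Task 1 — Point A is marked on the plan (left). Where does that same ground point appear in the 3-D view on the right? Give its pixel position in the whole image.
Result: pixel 855 285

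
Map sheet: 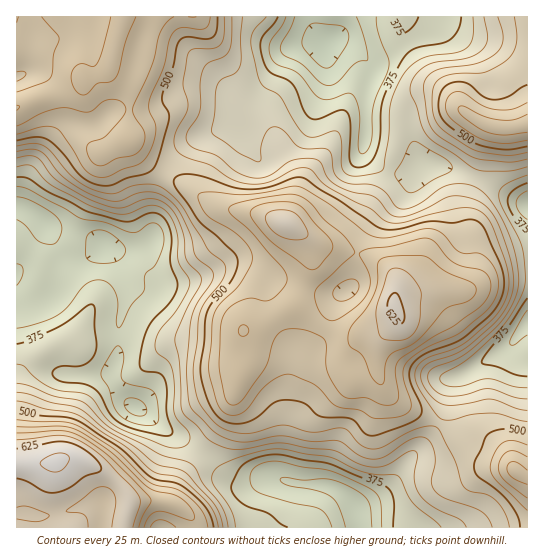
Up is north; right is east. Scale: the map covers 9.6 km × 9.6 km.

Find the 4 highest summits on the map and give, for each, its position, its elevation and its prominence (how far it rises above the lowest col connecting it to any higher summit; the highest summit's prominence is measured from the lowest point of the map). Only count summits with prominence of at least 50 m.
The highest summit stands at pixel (57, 462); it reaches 654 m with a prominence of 369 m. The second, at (395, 309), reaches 631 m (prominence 221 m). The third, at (286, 223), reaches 620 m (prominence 66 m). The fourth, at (515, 471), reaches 584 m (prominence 107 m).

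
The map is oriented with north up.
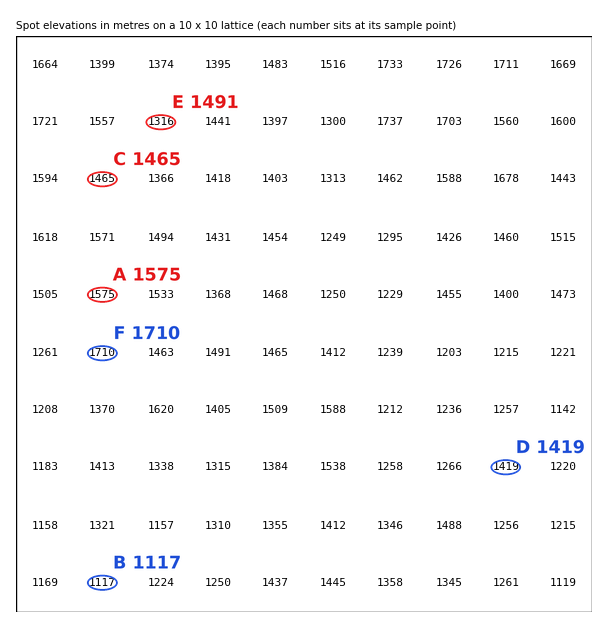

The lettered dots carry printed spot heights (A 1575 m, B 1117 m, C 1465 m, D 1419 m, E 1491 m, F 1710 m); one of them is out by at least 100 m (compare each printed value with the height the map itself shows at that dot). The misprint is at E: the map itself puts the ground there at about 1316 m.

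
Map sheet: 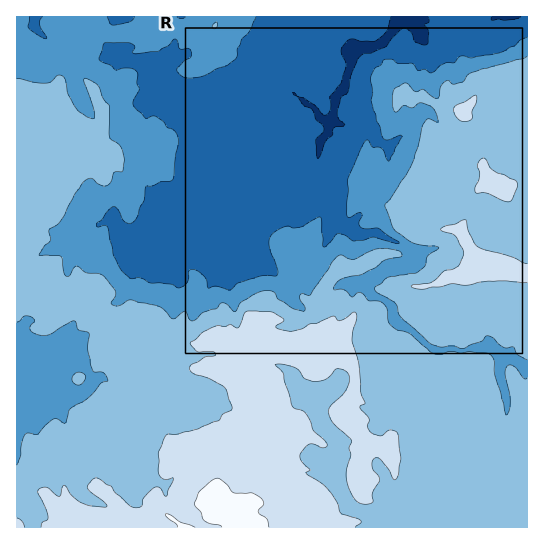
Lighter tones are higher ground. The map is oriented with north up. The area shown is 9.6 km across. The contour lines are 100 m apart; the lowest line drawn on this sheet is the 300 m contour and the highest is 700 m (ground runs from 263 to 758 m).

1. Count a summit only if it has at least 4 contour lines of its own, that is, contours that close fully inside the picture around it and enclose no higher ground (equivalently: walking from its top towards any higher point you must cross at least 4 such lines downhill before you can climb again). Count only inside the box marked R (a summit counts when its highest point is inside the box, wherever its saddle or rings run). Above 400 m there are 0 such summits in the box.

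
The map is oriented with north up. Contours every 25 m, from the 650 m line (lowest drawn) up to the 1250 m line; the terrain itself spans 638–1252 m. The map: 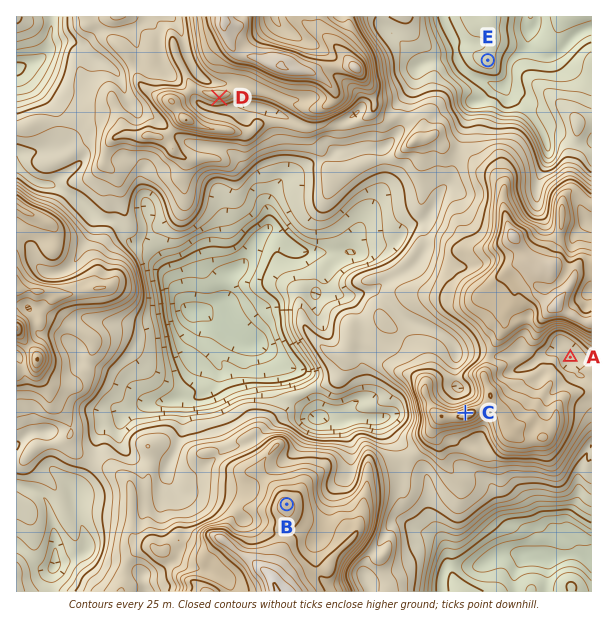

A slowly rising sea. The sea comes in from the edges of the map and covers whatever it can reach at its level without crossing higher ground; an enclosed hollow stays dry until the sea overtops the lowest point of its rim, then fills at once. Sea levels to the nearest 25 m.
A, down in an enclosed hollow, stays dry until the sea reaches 975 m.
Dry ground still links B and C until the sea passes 925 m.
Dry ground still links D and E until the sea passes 750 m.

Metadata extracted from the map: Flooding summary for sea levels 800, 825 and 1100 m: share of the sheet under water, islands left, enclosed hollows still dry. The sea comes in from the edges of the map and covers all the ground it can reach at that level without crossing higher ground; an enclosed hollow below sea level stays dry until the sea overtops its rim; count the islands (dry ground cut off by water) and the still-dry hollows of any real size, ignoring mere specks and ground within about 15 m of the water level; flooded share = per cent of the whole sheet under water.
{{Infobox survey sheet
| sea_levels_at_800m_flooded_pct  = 8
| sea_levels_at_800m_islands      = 0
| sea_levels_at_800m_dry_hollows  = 3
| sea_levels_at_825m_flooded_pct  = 11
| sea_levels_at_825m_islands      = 0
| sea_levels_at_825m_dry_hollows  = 2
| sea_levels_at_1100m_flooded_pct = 92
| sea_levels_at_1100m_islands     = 1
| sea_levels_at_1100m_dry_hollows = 0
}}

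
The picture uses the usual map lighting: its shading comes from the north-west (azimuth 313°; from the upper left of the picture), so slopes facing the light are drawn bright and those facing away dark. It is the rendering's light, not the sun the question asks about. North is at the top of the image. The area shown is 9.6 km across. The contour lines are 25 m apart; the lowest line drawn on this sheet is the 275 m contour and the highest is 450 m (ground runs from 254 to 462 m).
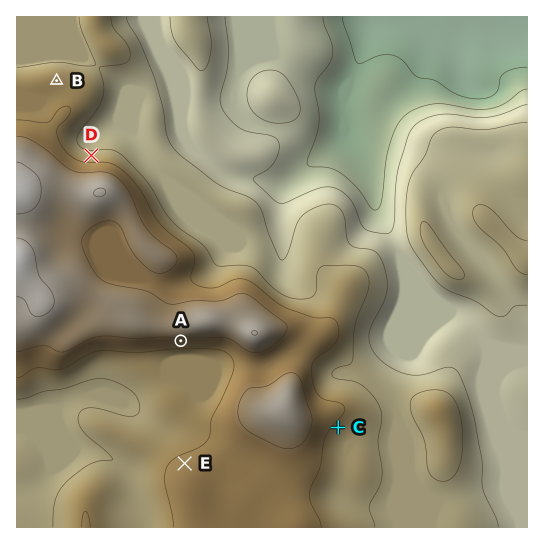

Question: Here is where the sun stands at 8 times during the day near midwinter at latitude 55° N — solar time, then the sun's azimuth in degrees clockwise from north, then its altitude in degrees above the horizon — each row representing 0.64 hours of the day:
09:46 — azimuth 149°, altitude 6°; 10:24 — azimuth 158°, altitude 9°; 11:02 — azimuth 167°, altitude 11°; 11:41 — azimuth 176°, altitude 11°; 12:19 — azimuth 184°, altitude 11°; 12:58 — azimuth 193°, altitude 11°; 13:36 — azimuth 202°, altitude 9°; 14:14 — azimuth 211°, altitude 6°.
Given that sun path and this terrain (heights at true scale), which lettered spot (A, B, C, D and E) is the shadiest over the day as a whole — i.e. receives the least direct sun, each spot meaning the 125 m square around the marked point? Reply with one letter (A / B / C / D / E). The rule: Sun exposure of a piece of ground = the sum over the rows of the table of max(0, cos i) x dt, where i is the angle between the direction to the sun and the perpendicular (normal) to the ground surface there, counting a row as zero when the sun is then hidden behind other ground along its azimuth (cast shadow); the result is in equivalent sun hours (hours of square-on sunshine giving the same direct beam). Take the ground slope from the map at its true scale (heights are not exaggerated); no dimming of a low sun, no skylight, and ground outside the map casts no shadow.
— D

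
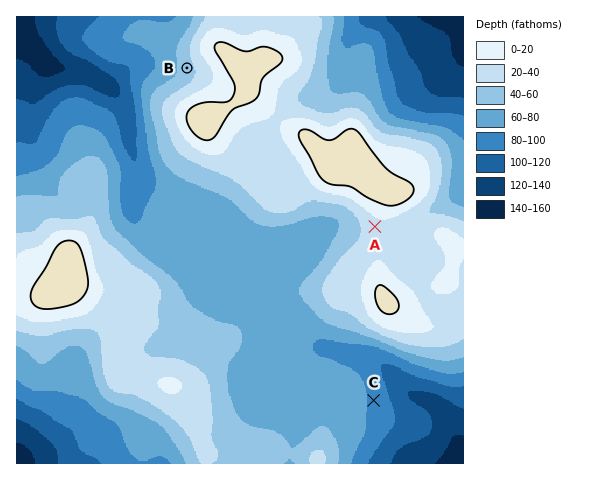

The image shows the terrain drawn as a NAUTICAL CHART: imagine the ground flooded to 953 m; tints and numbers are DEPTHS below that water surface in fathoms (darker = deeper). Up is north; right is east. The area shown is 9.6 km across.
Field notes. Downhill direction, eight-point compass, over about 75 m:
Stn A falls SW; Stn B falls W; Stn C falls E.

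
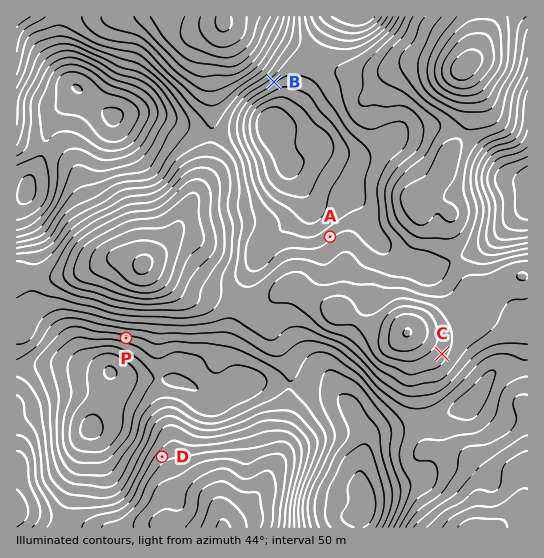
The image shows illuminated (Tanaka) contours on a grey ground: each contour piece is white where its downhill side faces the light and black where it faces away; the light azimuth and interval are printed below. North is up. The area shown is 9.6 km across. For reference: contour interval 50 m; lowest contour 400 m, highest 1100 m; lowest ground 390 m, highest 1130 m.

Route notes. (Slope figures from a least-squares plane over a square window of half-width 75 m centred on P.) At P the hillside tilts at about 21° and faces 192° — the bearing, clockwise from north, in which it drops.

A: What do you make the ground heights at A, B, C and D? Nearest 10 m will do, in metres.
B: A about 690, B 660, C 870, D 830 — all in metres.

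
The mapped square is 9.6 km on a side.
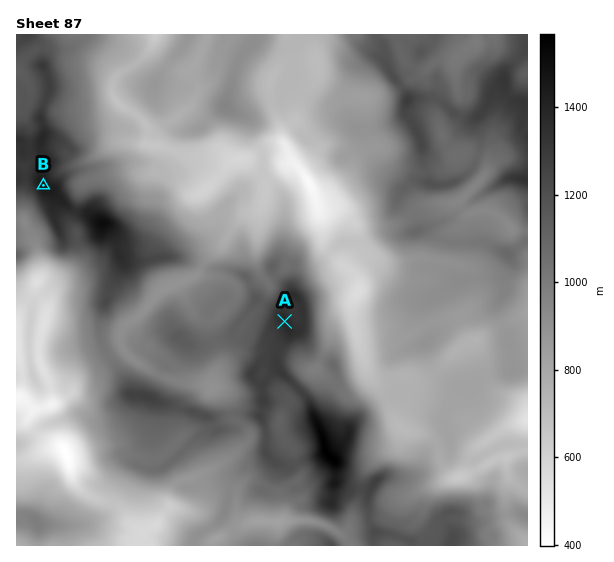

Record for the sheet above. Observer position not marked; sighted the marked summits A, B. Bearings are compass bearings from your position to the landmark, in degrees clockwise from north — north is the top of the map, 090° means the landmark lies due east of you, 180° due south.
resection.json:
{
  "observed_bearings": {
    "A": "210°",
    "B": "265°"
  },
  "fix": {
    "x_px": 380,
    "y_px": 156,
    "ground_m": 885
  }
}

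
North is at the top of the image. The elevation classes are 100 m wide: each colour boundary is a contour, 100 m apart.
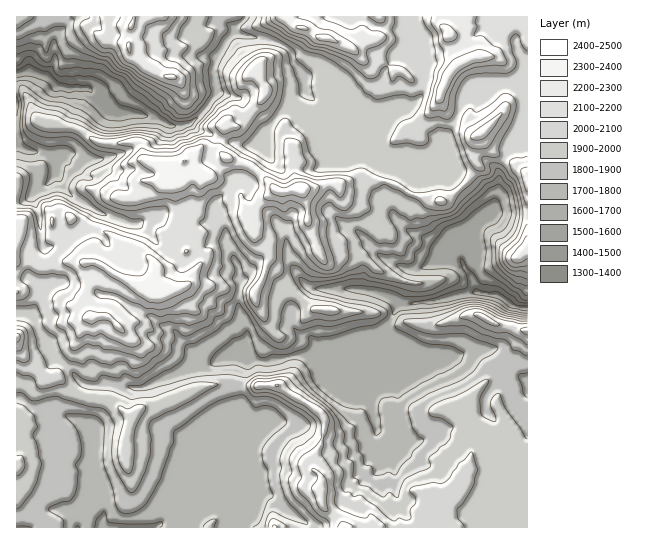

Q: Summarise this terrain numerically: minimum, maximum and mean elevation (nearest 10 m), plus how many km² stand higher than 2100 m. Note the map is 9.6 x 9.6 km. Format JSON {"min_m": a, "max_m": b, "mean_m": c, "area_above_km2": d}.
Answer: {"min_m": 1330, "max_m": 2480, "mean_m": 1940, "area_above_km2": 22.1}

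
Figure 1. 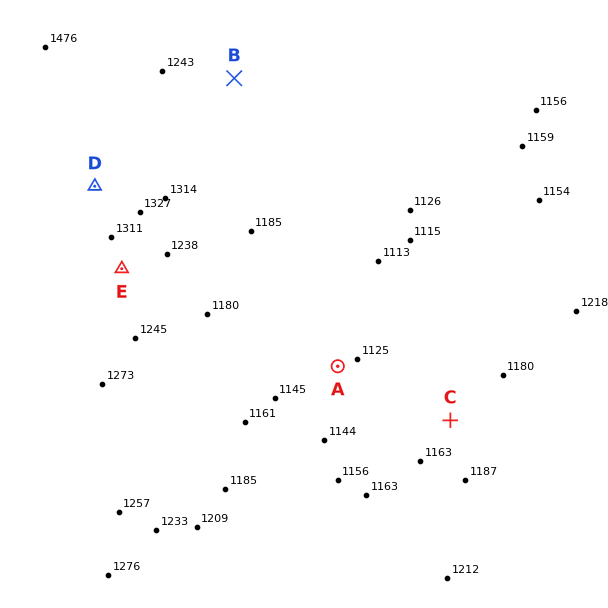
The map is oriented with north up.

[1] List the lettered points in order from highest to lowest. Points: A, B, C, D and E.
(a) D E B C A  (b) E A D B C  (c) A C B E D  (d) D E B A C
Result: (a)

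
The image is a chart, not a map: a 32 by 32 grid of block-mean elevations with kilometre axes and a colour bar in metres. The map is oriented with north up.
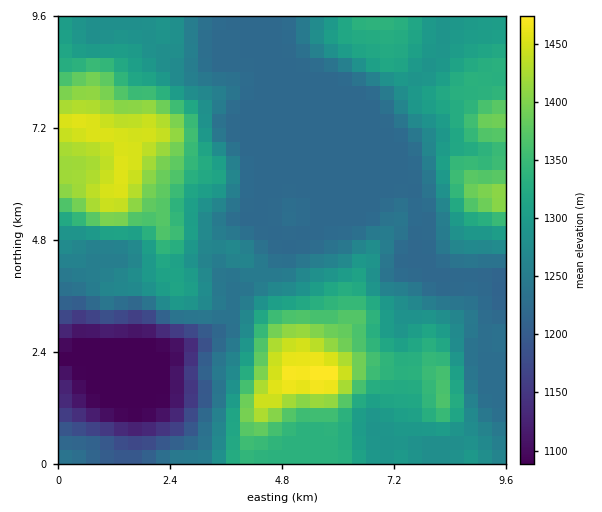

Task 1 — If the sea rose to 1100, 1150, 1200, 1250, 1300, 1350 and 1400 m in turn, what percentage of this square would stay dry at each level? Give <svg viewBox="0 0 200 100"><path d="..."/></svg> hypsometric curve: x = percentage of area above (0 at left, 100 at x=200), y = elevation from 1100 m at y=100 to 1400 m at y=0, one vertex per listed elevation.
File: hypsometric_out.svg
<svg viewBox="0 0 200 100"><path d="M192 100l-5-17-6-16-63-17-43-17-39-16-17-17"/></svg>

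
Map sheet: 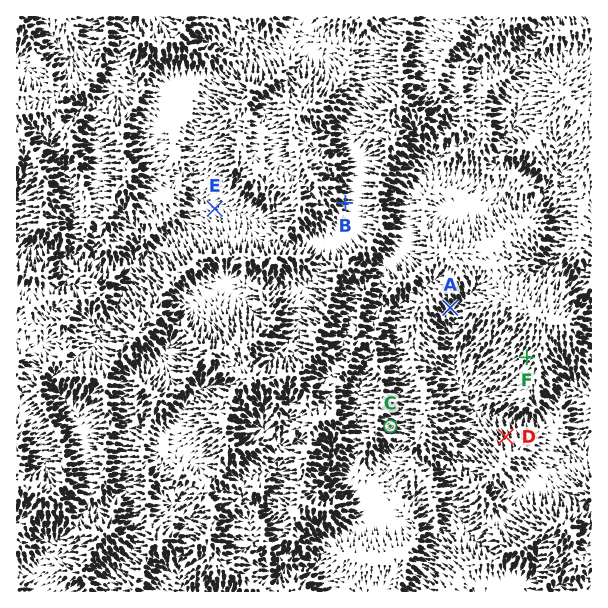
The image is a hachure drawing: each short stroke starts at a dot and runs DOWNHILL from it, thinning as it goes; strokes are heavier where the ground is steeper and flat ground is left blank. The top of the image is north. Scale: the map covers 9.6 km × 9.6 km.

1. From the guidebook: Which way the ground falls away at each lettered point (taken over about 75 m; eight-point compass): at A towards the SE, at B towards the E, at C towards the E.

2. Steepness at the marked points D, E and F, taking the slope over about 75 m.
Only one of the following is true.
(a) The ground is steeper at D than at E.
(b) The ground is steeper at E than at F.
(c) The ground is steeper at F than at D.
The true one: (a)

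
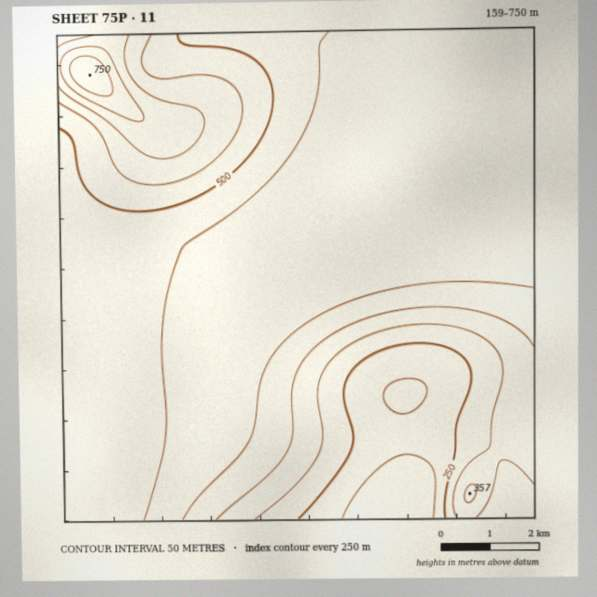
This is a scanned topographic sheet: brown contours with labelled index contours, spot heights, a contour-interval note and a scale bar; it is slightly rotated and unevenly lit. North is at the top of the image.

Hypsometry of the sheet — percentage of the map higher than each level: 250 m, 91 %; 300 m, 85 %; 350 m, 78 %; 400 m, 72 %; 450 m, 33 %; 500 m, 13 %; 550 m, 8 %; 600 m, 4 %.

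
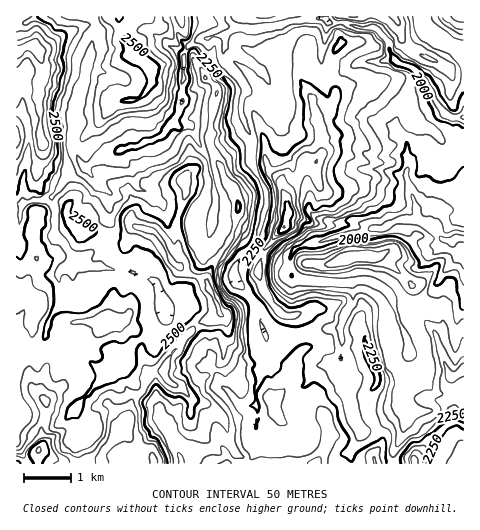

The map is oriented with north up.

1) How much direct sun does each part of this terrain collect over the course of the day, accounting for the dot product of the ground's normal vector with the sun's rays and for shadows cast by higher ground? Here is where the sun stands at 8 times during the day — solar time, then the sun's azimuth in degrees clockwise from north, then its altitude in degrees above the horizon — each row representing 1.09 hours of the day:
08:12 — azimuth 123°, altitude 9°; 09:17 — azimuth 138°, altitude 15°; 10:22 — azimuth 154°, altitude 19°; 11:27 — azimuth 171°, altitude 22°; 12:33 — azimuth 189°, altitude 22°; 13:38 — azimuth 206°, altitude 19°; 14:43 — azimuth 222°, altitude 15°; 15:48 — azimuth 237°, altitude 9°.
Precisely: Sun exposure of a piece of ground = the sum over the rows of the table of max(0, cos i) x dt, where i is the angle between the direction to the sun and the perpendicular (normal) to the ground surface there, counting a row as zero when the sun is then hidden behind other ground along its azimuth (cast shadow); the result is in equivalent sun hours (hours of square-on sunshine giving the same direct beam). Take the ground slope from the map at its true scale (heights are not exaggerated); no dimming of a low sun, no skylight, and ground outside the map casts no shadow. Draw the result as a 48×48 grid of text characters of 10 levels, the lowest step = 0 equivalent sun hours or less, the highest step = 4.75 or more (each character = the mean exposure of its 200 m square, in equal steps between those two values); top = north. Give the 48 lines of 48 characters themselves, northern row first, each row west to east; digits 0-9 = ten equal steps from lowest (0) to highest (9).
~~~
530111124775666436544447888875210267899864445788
101101465554456757677752232000111100001685445799
001136664454334675731122212233333222221265223468
364456654354333225101324444444443367776578410134
886555553345531022311222455444444467788538974113
665555543577874564340114345454454554210000499733
444666543235556563464102444455444432333333248875
555666433333336564377223444455422334555666535666
545676433332257754654565344455632345566665443666
665555334568998873344665334444554355667665443586
466544444699999763345654433334554555667665543257
244434335987777744554543343334454443334565553100
444344348866678521143443242234554334333446655433
656444466777653133225422233332124445543334665555
757754556753112222214223323322102454466666655555
756874464223321101113324323112445766644345555556
656764323221211000144542114102565554344676466666
556663112421122344555531114523565432345444666665
677731111252246567565563212532556434555665666665
665311331224102465775465332443557777787654576665
311244423221132235755455542343458999999987556655
345554344333210124654456742445638999986665556544
346546322235521124444445742336897652000000014568
455457667535898323344326842599986310000000232688
553325776555677633333359721998300000000001344222
233334765556666743322286314972000001233464221024
355575356666666774310583224642443479999865510332
345543433334555679610542235433799999989983003402
343334444433345578874322255200000123445677336223
554444444334344566566210245200000000012457874244
544444443333344555566410156300000023212445753344
545632221122354444434412445620245573234444444343
556532234434544443235765545698777752345444542342
556455665687644432269986544577655544434444453243
555455556877753312788776444454443235544444456343
555355556666432225766667444443355654544344446433
544445566554431148756566534434566655553334445421
433443445554431354444686554444454444563234445521
433434455543346742223665433334433444555334444556
432224554212348974325465442235523344435654333566
563146642112267699522235644354443334457654332454
577566442421356577764223655554443234455544566533
455664346632244464556633234544454344454333333322
323532344523553334655654555654455533455321211143
322014432346521234765565545555445432344211011467
320253221266630234665564443555554565321221004655
024421001566542234567664233344432565211521026655
167642244446655445567878613322323543454435345554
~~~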